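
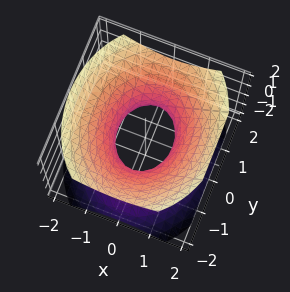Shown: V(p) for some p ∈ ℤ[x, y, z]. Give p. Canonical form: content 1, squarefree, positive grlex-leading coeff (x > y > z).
3*x^2 + 2*y^2 - 3*z^2 - 2

First, the degree is 2 — one connected sheet with a waist; a quadric.
Then, symmetries: mirror symmetry z ↦ −z ⇒ only even powers of z; the x ↦ −x reflection is a symmetry, so x appears only in even powers; the y ↦ −y reflection is a symmetry, so y appears only in even powers.
Then, observable constraints: it misses every integer gridline on the z-axis; the y-axis gridline crossings are at y ∈ {-1, 1}.
Finally, assembling these constraints gives the stated polynomial.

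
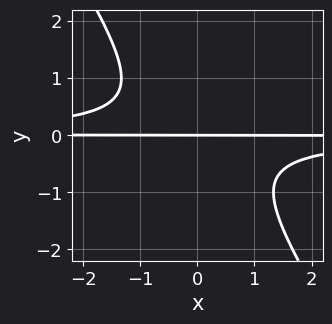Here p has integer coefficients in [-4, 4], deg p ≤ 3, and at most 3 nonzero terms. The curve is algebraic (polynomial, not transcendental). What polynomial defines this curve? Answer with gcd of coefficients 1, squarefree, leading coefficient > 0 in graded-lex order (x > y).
3*x*y^2 + 2*y^3 + 2*y

The degree is 3 — no degree-2 curve has this shape.
From the visible intercepts: the visible x-axis segment lies entirely on the curve; one y-axis crossing is at y = 0.
Matching integer coefficients to the picture gives p.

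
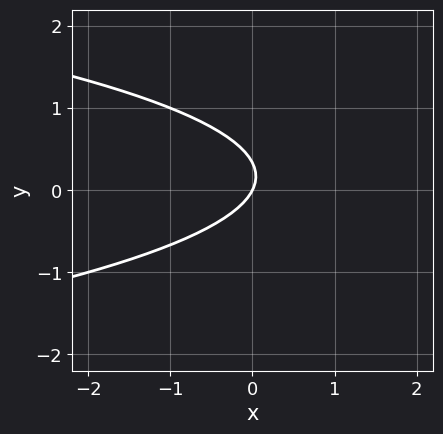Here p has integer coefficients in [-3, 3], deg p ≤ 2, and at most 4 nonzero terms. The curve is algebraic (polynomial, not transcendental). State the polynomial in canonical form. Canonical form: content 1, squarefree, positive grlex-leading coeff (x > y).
First, degree: a generic line meets the curve in up to 2 points, so deg p = 2.
Next, reading off the gridlines: it crosses the x-axis at the gridline x = 0; it meets the y-axis at y = 0 (among the integer gridlines).
Finally, these observations pin down the coefficients.

3*y^2 + 2*x - y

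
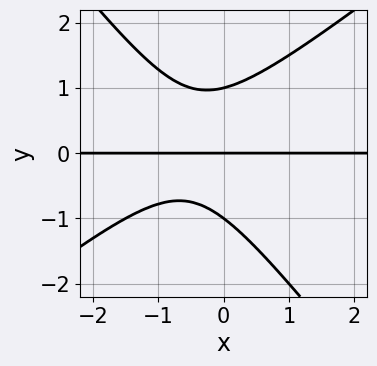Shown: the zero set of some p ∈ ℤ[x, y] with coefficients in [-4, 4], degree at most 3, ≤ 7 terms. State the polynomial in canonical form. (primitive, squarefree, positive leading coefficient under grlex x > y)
2*x^2*y - x*y^2 - 2*y^3 + 2*x*y + 2*y

(a) The degree is 3 — no degree-2 curve has this shape.
(b) Observable constraints: the y-axis gridline crossings are at y ∈ {-1, 0, 1}; the visible x-axis segment lies entirely on the curve.
(c) Matching integer coefficients to the picture gives p.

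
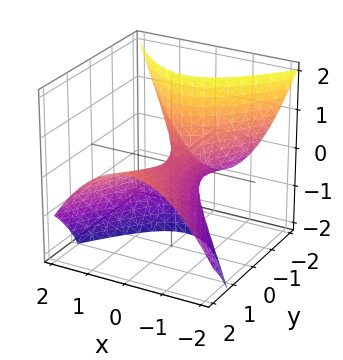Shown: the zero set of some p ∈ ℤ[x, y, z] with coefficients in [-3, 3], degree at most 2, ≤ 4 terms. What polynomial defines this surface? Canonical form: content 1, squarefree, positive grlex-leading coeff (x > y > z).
(a) Degree: the shape is more complex than any degree-1 surface, so deg p = 2.
(b) Observable constraints: one x-axis crossing is at x = 0; it crosses the z-axis at the gridline z = 0; one y-axis crossing is at y = 0.
(c) These observations pin down the coefficients.

3*x^2 - y^2 + 3*y*z + 2*z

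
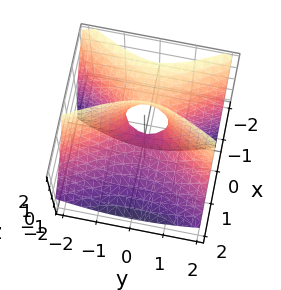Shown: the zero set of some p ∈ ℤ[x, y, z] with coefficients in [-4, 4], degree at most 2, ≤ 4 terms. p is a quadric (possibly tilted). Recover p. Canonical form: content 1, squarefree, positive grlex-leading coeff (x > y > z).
3*x^2 + 3*x*z - y^2 + z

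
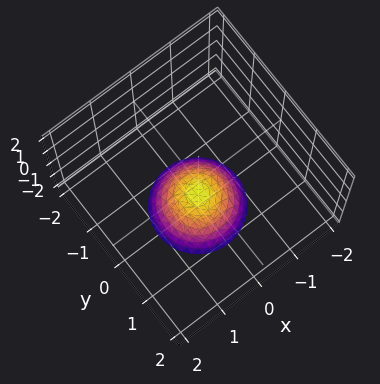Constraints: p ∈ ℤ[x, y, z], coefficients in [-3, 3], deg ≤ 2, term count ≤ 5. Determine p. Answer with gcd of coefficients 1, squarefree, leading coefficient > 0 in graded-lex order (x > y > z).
x^2 + y^2 + z + 1

The degree is 2 — the shape is more complex than any degree-1 surface.
Symmetries: the z-axis is an axis of rotation, so x and y enter only as x² + y².
Checking where it meets the axes: it misses every integer gridline on the x-axis; a circular section at z = -2 has radius exactly 1.
These observations pin down the coefficients.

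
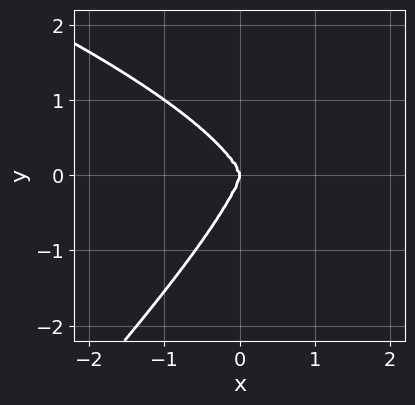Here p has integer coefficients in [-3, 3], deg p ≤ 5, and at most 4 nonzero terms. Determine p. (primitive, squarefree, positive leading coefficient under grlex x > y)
x*y^3 - y^4 - 2*x^3

(a) Degree: a generic line meets the curve in up to 4 points, so deg p = 4.
(b) Observable constraints: one y-axis crossing is at y = 0; it crosses the x-axis at the gridline x = 0.
(c) Assembling these constraints gives the stated polynomial.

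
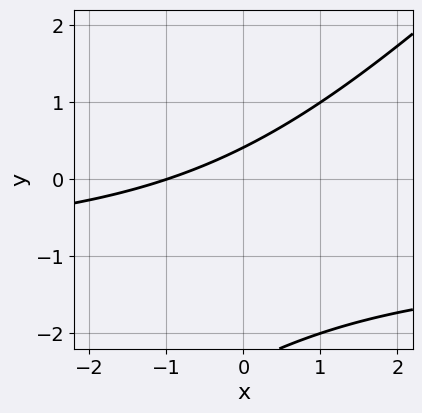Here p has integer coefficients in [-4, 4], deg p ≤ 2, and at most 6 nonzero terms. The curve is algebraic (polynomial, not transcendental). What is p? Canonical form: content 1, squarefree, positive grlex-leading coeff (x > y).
x*y - y^2 + x - 2*y + 1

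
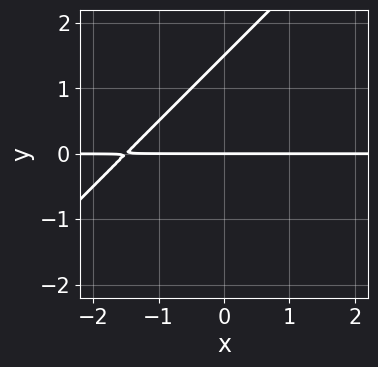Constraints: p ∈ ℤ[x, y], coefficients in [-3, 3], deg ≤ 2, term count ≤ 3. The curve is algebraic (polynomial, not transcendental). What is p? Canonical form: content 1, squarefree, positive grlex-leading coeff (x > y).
2*x*y - 2*y^2 + 3*y

Degree: a generic line meets the curve in up to 2 points, so deg p = 2.
Checking where it meets the axes: it crosses the y-axis at the gridline y = 0; the visible x-axis segment lies entirely on the curve.
Fitting integer coefficients to these (and the overall shape) gives p.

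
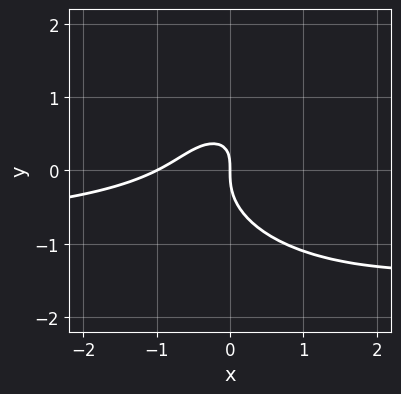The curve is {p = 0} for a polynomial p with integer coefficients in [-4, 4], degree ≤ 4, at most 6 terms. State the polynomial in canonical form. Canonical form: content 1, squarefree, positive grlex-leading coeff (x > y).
1. Degree: no degree-2 curve has this shape, so deg p = 3.
2. Observable constraints: among the integer gridlines, it crosses the x-axis at x ∈ {-1, 0}; one y-axis crossing is at y = 0.
3. Together with the visible shape, these determine p as stated.

2*x^2*y + 3*y^3 + 2*x^2 - 2*x*y + 2*x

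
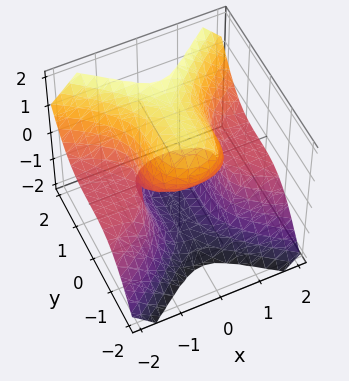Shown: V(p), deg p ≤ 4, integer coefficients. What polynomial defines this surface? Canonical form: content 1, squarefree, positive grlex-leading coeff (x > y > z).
(a) The degree is 3 — a generic line meets the surface in up to 3 points.
(b) From the axis intercepts and sections: every point of the x-axis in the box is on the surface; it crosses the y-axis at the gridline y = 0; it meets the z-axis at z = 0 (among the integer gridlines).
(c) Assembling these constraints gives the stated polynomial.

3*x^2*z - 2*y^3 + z^3 - 3*z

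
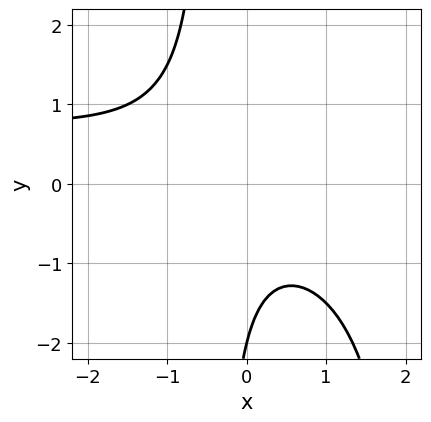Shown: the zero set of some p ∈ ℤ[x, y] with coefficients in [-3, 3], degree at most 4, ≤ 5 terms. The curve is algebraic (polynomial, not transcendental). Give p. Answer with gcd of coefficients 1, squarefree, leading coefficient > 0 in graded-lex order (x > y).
x^2*y - x^2 - 2*x*y - y - 2

(a) The degree is 3 — no degree-2 curve has this shape.
(b) Observable constraints: one y-axis crossing is at y = -2; the curve avoids every integer x-axis point in the box.
(c) Putting this together gives p.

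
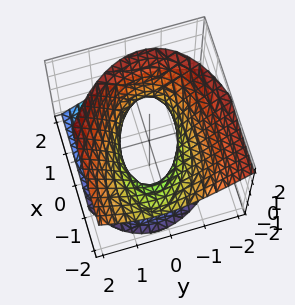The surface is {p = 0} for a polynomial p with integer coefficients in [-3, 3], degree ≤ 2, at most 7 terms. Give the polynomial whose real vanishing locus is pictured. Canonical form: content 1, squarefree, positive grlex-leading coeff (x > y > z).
x^2 + x*y + 3*x*z + 3*y^2 - 3*z^2 - 2

(a) deg p = 2. No degree-1 surface has this shape.
(b) From the visible intercepts: it misses every integer gridline on the z-axis.
(c) Matching integer coefficients to the picture gives p.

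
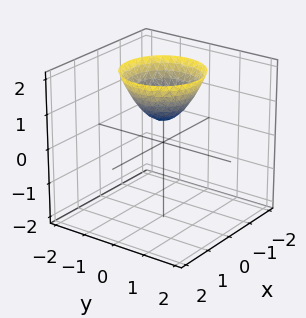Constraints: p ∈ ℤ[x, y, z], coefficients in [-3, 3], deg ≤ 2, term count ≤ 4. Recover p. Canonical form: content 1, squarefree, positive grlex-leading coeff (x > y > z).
3*x^2 + 3*y^2 - 3*z + 2

First, the degree is 2 — no degree-1 surface has this shape.
Next, by symmetry, the z-axis is an axis of rotation, so x and y enter only as x² + y².
Next, from the axis intercepts and sections: it misses every integer gridline on the y-axis; no x-intercept at any integer in the box.
Finally, assembling these constraints gives the stated polynomial.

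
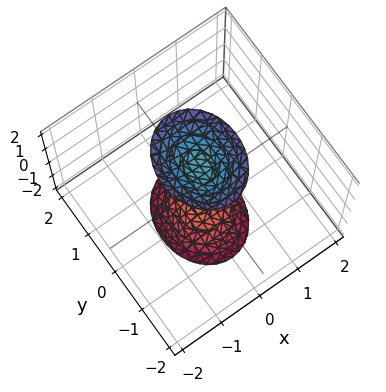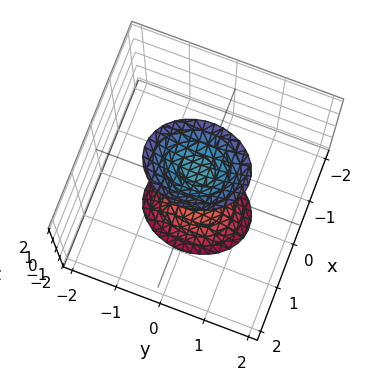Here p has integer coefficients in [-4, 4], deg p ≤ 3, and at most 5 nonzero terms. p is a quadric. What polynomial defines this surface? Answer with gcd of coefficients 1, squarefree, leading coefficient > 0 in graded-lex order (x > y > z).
1. There are 2 components. They look like related sheets of one shape, so recover p as a whole.
2. The degree is 2 — two sheets facing apart; a quadric.
3. Symmetries: it's symmetric under z → −z, forcing even powers of z; mirror symmetry y ↦ −y ⇒ only even powers of y; the x ↦ −x reflection is a symmetry, so x appears only in even powers.
4. Observable constraints: the surface avoids every integer y-axis point in the box; it misses every integer gridline on the x-axis.
5. These observations pin down the coefficients.

3*x^2 + 2*y^2 - z^2 + 2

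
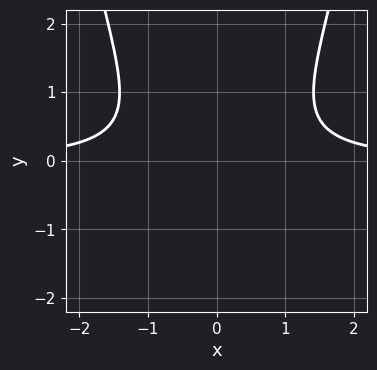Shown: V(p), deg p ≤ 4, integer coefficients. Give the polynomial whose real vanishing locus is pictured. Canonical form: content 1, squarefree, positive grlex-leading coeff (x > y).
1. The degree is 3 — the shape is more complex than any degree-2 curve.
2. Symmetries: the x ↦ −x reflection is a symmetry, so x appears only in even powers.
3. Checking where it meets the axes: it misses every integer gridline on the y-axis; it misses every integer gridline on the x-axis.
4. Putting this together gives p.

x^2*y - y^2 - 1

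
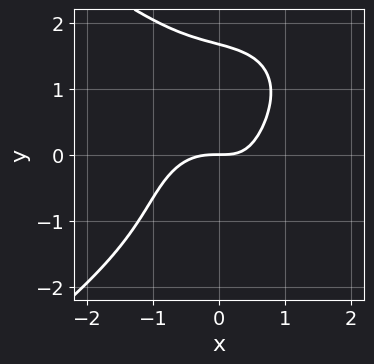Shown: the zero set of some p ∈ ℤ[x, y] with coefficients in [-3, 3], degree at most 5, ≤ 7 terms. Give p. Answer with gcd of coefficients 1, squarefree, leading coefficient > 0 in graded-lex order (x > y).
y^4 + 3*x^3 + 2*x*y - y^2 - 3*y

(a) deg p = 4.
(b) Checking where it meets the axes: one x-axis crossing is at x = 0; it crosses the y-axis at the gridline y = 0.
(c) These observations pin down the coefficients.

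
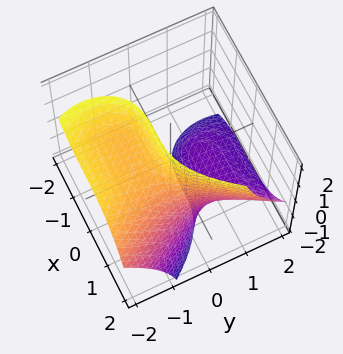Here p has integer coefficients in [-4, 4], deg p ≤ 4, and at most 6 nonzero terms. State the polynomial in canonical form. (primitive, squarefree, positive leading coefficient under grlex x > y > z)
(a) deg p = 3.
(b) Checking where it meets the axes: no z-intercept at any integer in the box; it misses every integer gridline on the y-axis.
(c) Assembling these constraints gives the stated polynomial.

x^3 - 2*y^2 - 3*y*z - 2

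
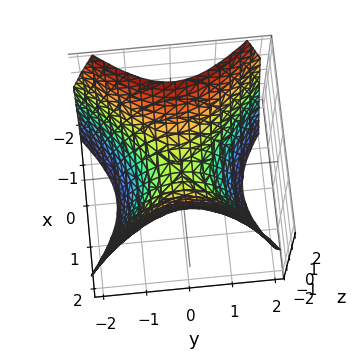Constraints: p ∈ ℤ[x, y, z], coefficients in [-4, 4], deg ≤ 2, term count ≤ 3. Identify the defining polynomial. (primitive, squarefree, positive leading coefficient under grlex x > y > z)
deg p = 2. A hyperbolic paraboloid; a quadric.
Symmetries: mirror symmetry x ↦ −x ⇒ only even powers of x; mirror symmetry y ↦ −y ⇒ only even powers of y.
Observable constraints: it meets the z-axis at z = 0 (among the integer gridlines); it meets the x-axis at x = 0 (among the integer gridlines); it meets the y-axis at y = 0 (among the integer gridlines).
Solving for integer coefficients yields p as stated.

x^2 - y^2 - z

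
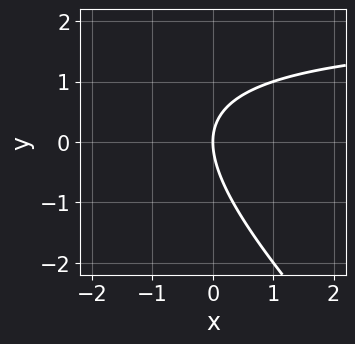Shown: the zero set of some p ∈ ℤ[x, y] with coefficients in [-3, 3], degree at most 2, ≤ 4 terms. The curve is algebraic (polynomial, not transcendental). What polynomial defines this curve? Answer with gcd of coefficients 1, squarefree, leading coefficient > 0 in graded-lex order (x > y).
x*y + y^2 - 2*x

(a) Degree: the shape is more complex than any degree-1 curve, so deg p = 2.
(b) From the visible intercepts: one y-axis crossing is at y = 0; it crosses the x-axis at the gridline x = 0.
(c) The integer polynomial consistent with all of this is the stated p.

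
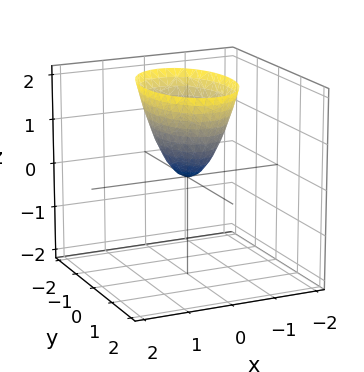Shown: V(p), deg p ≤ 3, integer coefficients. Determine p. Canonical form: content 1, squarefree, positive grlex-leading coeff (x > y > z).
First, deg p = 2. A single bowl opening along one axis; a quadric.
Then, symmetries: mirror symmetry y ↦ −y ⇒ only even powers of y; mirror symmetry x ↦ −x ⇒ only even powers of x.
Then, observable constraints: one x-axis crossing is at x = 0; it meets the z-axis at z = 0 (among the integer gridlines).
Finally, matching integer coefficients to the picture gives p.

2*x^2 + y^2 - z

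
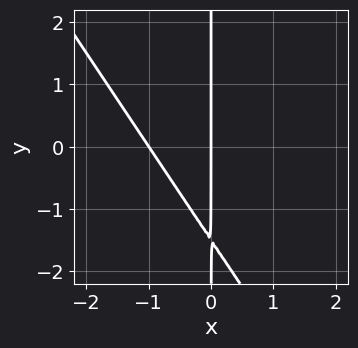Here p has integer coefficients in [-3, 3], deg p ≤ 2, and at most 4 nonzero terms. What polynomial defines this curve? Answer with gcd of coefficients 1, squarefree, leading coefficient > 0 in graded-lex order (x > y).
3*x^2 + 2*x*y + 3*x

deg p = 2. A generic line meets the curve in up to 2 points.
Checking where it meets the axes: among the integer gridlines, it crosses the x-axis at x ∈ {-1, 0}; the visible y-axis segment lies entirely on the curve.
Together with the visible shape, these determine p as stated.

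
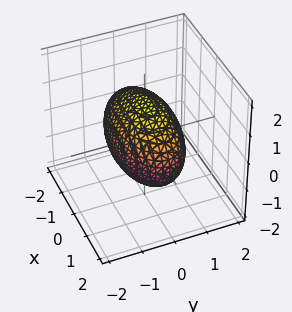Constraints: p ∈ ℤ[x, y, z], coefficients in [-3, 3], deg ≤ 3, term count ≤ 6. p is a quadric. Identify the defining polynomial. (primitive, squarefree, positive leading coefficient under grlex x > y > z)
x^2 + 3*y^2 + 2*z^2 - 3

The degree is 2 — a closed, bounded, convex surface; a quadric.
Symmetries: it's symmetric under x → −x, forcing even powers of x; it's symmetric under y → −y, forcing even powers of y; it's symmetric under z → −z, forcing even powers of z.
From the axis intercepts and sections: among the integer gridlines, it crosses the y-axis at y ∈ {-1, 1}.
These observations pin down the coefficients.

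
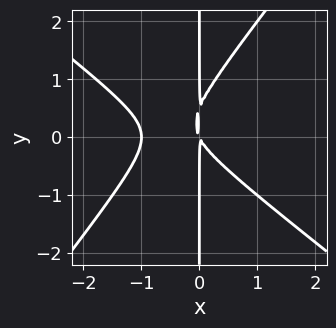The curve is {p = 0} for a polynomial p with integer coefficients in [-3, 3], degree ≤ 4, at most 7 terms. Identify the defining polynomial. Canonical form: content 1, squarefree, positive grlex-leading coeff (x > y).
1. Degree: a generic line meets the curve in up to 3 points, so deg p = 3.
2. Observable constraints: it meets the x-axis at x = -1 (among the integer gridlines); every point of the y-axis in the box is on the curve.
3. The integer polynomial consistent with all of this is the stated p.

2*x^3 + x^2*y - 2*x*y^2 + 2*x^2 + x*y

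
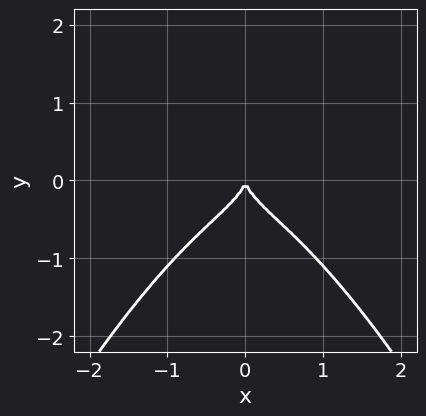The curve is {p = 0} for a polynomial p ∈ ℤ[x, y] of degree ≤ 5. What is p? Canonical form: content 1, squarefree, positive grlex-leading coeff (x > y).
2*x^4 + 3*y^3 + 2*x^2

deg p = 4.
Symmetries: it's symmetric under x → −x, forcing even powers of x.
Checking where it meets the axes: one x-axis crossing is at x = 0; it crosses the y-axis at the gridline y = 0.
The integer polynomial consistent with all of this is the stated p.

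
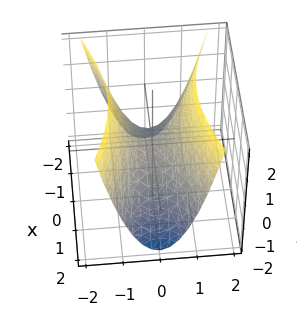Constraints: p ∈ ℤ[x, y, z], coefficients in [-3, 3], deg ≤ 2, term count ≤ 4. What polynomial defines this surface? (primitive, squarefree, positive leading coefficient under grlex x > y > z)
x^2 - 3*y^2 + 2*z

The degree is 2 — a hyperbolic paraboloid; a quadric.
Symmetries: it's symmetric under x → −x, forcing even powers of x; the y ↦ −y reflection is a symmetry, so y appears only in even powers.
From the axis intercepts and sections: it crosses the y-axis at the gridline y = 0; one z-axis crossing is at z = 0; one x-axis crossing is at x = 0.
Matching integer coefficients to the picture gives p.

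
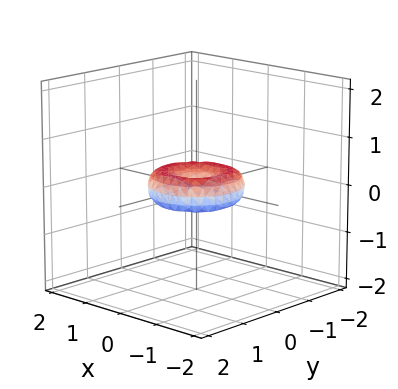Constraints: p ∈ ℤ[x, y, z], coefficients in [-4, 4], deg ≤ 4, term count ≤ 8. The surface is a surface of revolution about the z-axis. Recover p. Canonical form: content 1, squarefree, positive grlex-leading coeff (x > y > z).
x^4 + 2*x^2*y^2 + y^4 - x^2 - y^2 + 2*z^2

First, degree: no degree-3 surface has this shape, so deg p = 4.
Then, symmetry: the z-axis is an axis of rotation, so x and y enter only as x² + y².
Then, reading off the gridlines: the y-axis gridline crossings are at y ∈ {-1, 0, 1}; one z-axis crossing is at z = 0.
Finally, together with the visible shape, these determine p as stated. Check: (1, 0, 0) on the x-axis lies on the surface, and p(1, 0, 0) = 0. ✓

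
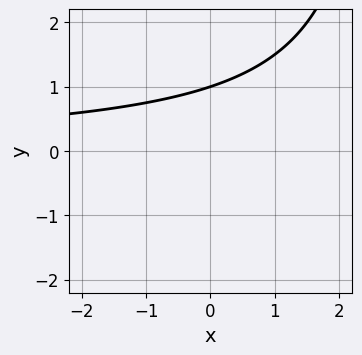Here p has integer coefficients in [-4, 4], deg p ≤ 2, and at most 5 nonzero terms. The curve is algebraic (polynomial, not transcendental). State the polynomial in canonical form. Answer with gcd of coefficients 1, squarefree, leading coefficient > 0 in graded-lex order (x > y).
x*y - 3*y + 3

(a) deg p = 2. A generic line meets the curve in up to 2 points.
(b) Against the integer gridlines: it crosses the y-axis at the gridline y = 1; no x-intercept at any integer in the box.
(c) Putting this together gives p.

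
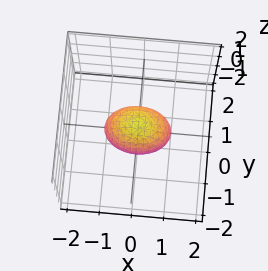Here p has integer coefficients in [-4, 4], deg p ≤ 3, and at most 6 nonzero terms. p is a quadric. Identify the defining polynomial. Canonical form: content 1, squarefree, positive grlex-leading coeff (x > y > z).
x^2 + 2*y^2 + z^2 - 1

1. deg p = 2. Bounded and convex; a quadric.
2. Symmetries: the x ↦ −x reflection is a symmetry, so x appears only in even powers; the z ↦ −z reflection is a symmetry, so z appears only in even powers; mirror symmetry y ↦ −y ⇒ only even powers of y.
3. From the axis intercepts and sections: among the integer gridlines, it crosses the z-axis at z ∈ {-1, 1}; among the integer gridlines, it crosses the x-axis at x ∈ {-1, 1}.
4. Fitting integer coefficients to these (and the overall shape) gives p.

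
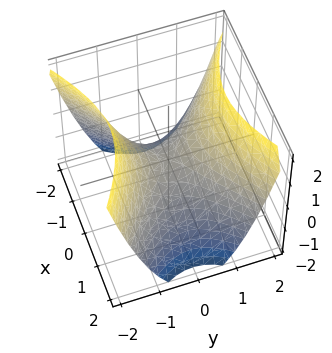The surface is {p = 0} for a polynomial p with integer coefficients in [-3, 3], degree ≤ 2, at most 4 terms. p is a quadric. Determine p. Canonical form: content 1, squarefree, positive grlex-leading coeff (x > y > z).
2*x^2 - 3*y^2 + 3*z

Degree: a saddle surface; a quadric, so deg p = 2.
Symmetries: it's symmetric under y → −y, forcing even powers of y; mirror symmetry x ↦ −x ⇒ only even powers of x.
Observable constraints: it meets the y-axis at y = 0 (among the integer gridlines); it meets the z-axis at z = 0 (among the integer gridlines); one x-axis crossing is at x = 0.
Together with the visible shape, these determine p as stated.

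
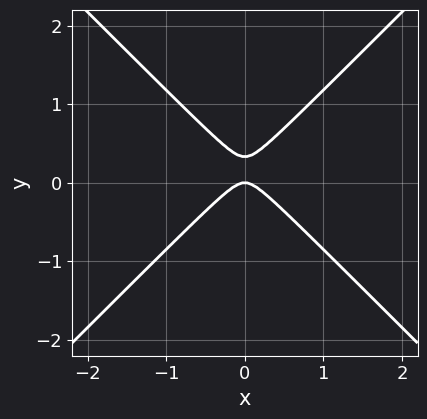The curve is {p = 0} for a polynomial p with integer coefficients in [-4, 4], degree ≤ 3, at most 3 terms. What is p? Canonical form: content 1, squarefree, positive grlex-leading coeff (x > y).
(a) Degree: no degree-1 curve has this shape, so deg p = 2.
(b) Symmetries: it's symmetric under x → −x, forcing even powers of x.
(c) From the axis intercepts and sections: it crosses the x-axis at the gridline x = 0; one y-axis crossing is at y = 0.
(d) Solving for integer coefficients yields p as stated.

3*x^2 - 3*y^2 + y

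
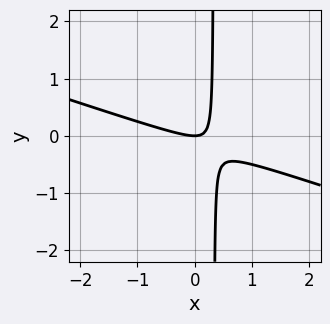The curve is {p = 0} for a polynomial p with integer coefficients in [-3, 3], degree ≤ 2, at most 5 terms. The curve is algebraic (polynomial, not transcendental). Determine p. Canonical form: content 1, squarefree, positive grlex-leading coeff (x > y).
x^2 + 3*x*y - y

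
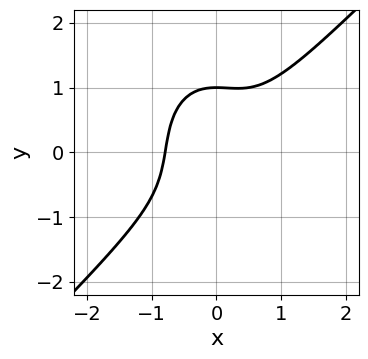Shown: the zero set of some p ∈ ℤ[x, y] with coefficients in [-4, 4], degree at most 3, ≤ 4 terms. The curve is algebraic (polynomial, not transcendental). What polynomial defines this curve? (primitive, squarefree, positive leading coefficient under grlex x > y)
2*x^3 - x^2*y - y^3 + 1

Degree: no degree-2 curve has this shape, so deg p = 3.
Observable constraints: one y-axis crossing is at y = 1.
The integer polynomial consistent with all of this is the stated p.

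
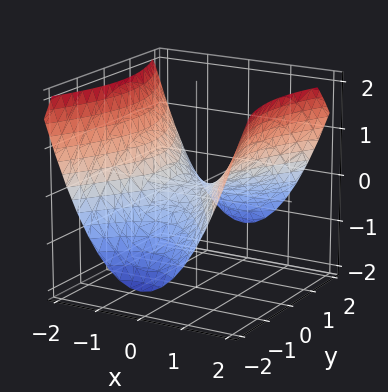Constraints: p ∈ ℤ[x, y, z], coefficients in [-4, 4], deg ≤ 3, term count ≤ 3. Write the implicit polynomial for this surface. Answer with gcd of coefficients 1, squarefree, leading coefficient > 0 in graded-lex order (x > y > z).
(a) deg p = 2. A saddle surface; a quadric.
(b) Symmetries: mirror symmetry x ↦ −x ⇒ only even powers of x; the y ↦ −y reflection is a symmetry, so y appears only in even powers.
(c) Checking where it meets the axes: it meets the x-axis at x = 0 (among the integer gridlines); one y-axis crossing is at y = 0; it crosses the z-axis at the gridline z = 0.
(d) Fitting integer coefficients to these (and the overall shape) gives p.

2*x^2 - y^2 - 3*z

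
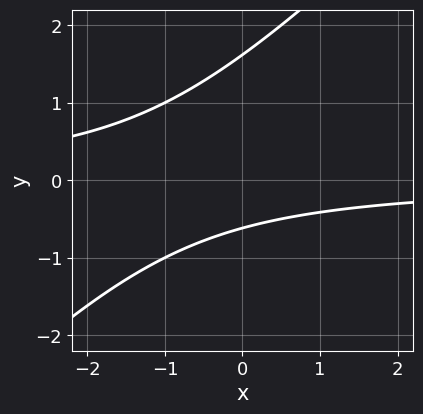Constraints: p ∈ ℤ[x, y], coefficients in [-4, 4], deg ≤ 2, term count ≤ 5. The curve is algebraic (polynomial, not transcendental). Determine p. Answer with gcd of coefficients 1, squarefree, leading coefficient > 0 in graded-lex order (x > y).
x*y - y^2 + y + 1

(a) Degree: a generic line meets the curve in up to 2 points, so deg p = 2.
(b) Checking where it meets the axes: no x-intercept at any integer in the box.
(c) The integer polynomial consistent with all of this is the stated p.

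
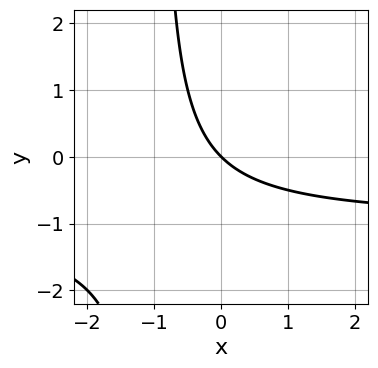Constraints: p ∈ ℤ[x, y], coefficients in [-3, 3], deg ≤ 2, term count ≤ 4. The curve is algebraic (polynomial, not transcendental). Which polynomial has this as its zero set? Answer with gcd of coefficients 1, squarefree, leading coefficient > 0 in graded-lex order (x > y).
Degree: the shape is more complex than any degree-1 curve, so deg p = 2.
Reading off the gridlines: it meets the x-axis at x = 0 (among the integer gridlines); it crosses the y-axis at the gridline y = 0.
Matching integer coefficients to the picture gives p.

x*y + x + y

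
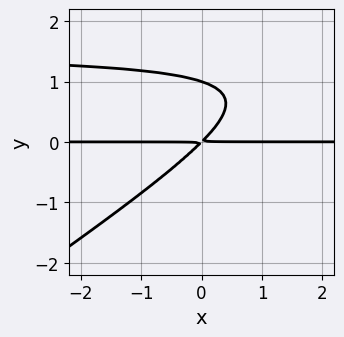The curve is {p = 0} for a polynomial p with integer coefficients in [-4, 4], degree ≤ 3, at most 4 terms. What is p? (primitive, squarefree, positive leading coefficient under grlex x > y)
2*x*y^2 - 3*y^3 - 3*x*y + 3*y^2

1. deg p = 3. The shape is more complex than any degree-2 curve.
2. Checking where it meets the axes: the visible x-axis segment lies entirely on the curve; one y-axis crossing is at y = 1.
3. Matching integer coefficients to the picture gives p.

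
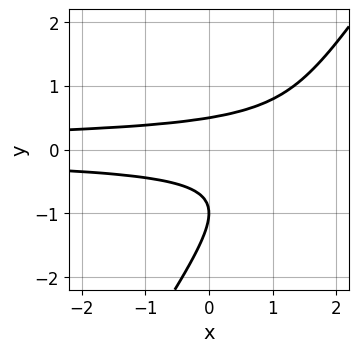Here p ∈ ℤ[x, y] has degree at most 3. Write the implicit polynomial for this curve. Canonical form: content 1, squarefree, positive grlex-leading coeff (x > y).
1. Degree: the shape is more complex than any degree-2 curve, so deg p = 3.
2. Reading off the gridlines: no x-intercept at any integer in the box; it crosses the y-axis at the gridline y = -1.
3. Solving for integer coefficients yields p as stated.

3*x*y^2 - 2*y^3 - 3*y^2 + 1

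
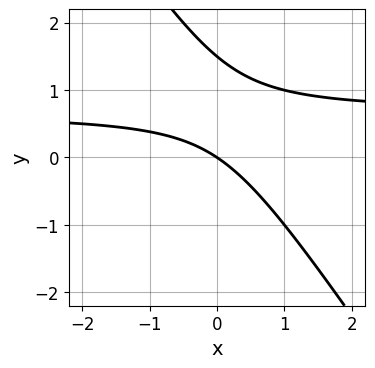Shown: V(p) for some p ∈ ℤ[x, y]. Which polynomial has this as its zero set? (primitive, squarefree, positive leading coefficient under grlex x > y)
3*x*y + 2*y^2 - 2*x - 3*y

deg p = 2.
Reading off the gridlines: it meets the x-axis at x = 0 (among the integer gridlines); it meets the y-axis at y = 0 (among the integer gridlines).
Putting this together gives p.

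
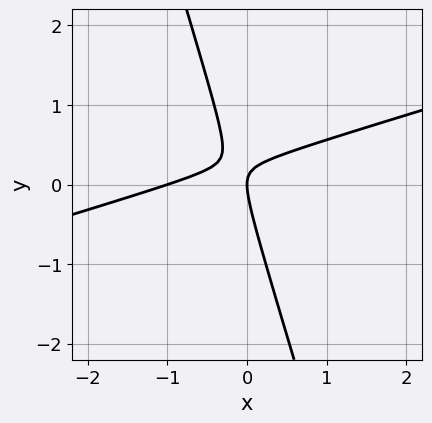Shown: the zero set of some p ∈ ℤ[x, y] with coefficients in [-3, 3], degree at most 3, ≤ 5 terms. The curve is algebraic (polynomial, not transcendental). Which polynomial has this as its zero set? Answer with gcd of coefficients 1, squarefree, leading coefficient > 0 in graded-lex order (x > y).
x^2 - 3*x*y - y^2 + x

(a) Degree: no degree-1 curve has this shape, so deg p = 2.
(b) Against the integer gridlines: among the integer gridlines, it crosses the x-axis at x ∈ {-1, 0}; it crosses the y-axis at the gridline y = 0.
(c) The integer polynomial consistent with all of this is the stated p.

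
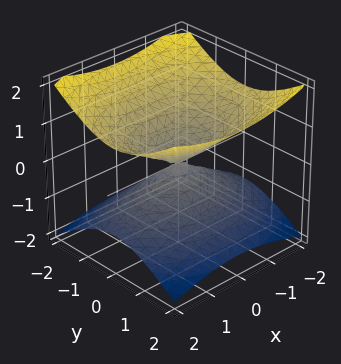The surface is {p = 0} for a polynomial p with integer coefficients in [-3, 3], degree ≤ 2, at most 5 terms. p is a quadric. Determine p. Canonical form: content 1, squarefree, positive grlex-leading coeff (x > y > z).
deg p = 2. A double cone through the origin; a quadric.
Symmetries: mirror symmetry y ↦ −y ⇒ only even powers of y; it's symmetric under z → −z, forcing even powers of z; mirror symmetry x ↦ −x ⇒ only even powers of x.
Observable constraints: it crosses the x-axis at the gridline x = 0; it crosses the y-axis at the gridline y = 0; it crosses the z-axis at the gridline z = 0.
Putting this together gives p.

x^2 + 2*y^2 - 3*z^2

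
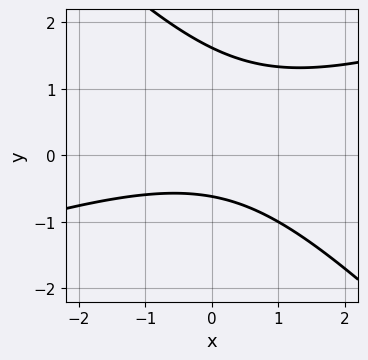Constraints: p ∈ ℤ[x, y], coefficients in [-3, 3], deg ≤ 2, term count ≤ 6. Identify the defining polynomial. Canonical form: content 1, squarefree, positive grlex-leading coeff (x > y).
x^2 - 2*x*y - 3*y^2 + 3*y + 3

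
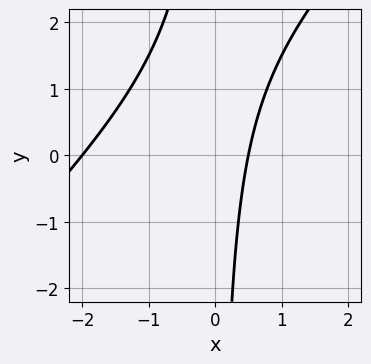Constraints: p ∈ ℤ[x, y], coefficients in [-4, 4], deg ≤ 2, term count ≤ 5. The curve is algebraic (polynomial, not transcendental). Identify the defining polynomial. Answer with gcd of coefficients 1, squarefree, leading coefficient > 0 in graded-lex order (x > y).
The degree is 2 — a generic line meets the curve in up to 2 points.
From the axis intercepts and sections: it meets the x-axis at x = -2 (among the integer gridlines); it misses every integer gridline on the y-axis.
Fitting integer coefficients to these (and the overall shape) gives p.

2*x^2 - 2*x*y + 3*x - 2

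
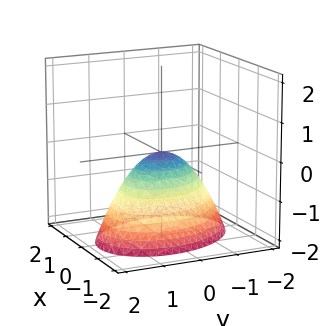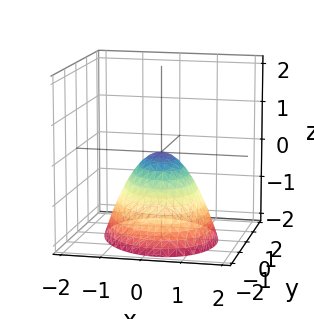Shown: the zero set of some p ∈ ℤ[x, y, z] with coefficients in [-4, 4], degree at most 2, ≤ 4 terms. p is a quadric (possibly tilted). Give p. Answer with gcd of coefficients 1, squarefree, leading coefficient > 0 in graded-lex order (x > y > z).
3*x^2 + x*y + 2*y^2 + 3*z

(a) The degree is 2 — no degree-1 surface has this shape.
(b) Against the integer gridlines: one y-axis crossing is at y = 0; it meets the x-axis at x = 0 (among the integer gridlines).
(c) These observations pin down the coefficients.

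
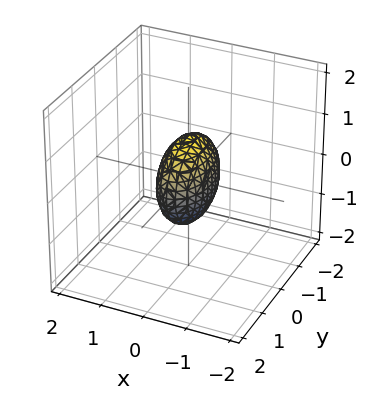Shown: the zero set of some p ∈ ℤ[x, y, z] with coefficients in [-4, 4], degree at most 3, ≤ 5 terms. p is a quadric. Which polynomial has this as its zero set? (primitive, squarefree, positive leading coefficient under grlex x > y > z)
1. The degree is 2 — a closed, bounded, convex surface; a quadric.
2. Symmetries: the y ↦ −y reflection is a symmetry, so y appears only in even powers; the z ↦ −z reflection is a symmetry, so z appears only in even powers; it's symmetric under x → −x, forcing even powers of x.
3. From the visible intercepts: among the integer gridlines, it crosses the z-axis at z ∈ {-1, 1}; the y-axis gridline crossings are at y ∈ {-1, 1}.
4. Solving for integer coefficients yields p as stated.

3*x^2 + y^2 + z^2 - 1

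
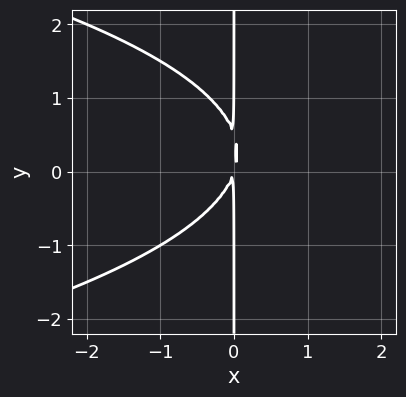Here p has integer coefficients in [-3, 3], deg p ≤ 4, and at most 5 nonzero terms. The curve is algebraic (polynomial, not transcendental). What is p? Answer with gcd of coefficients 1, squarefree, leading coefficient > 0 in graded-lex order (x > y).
2*x*y^2 + 3*x^2 - x*y

1. deg p = 3. A generic line meets the curve in up to 3 points.
2. Observable constraints: the visible y-axis segment lies entirely on the curve.
3. Solving for integer coefficients yields p as stated.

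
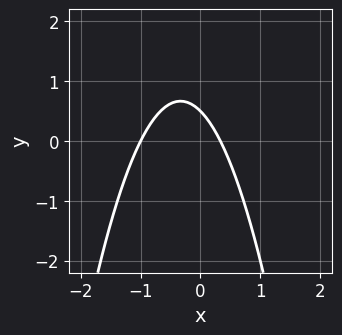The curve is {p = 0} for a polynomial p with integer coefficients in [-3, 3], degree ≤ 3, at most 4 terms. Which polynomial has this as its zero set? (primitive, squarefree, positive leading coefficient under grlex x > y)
First, deg p = 2.
Then, from the visible intercepts: it crosses the x-axis at the gridline x = -1.
Finally, these observations pin down the coefficients.

3*x^2 + 2*x + 2*y - 1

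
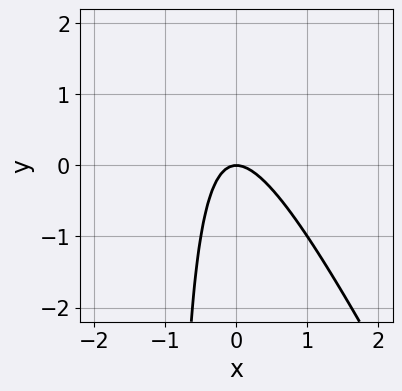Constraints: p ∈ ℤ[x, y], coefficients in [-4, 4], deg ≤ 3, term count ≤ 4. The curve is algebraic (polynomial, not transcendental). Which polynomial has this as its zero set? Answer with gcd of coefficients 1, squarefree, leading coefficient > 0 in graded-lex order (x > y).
2*x^2 + x*y + y

(a) Degree: a generic line meets the curve in up to 2 points, so deg p = 2.
(b) Checking where it meets the axes: it crosses the x-axis at the gridline x = 0; it crosses the y-axis at the gridline y = 0.
(c) Putting this together gives p.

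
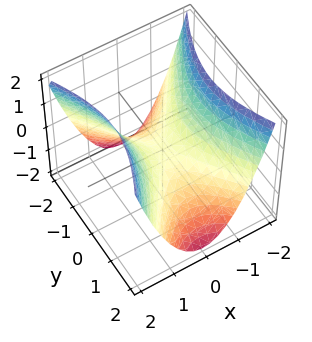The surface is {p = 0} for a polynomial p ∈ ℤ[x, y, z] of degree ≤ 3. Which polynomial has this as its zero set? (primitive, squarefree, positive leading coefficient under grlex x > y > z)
The degree is 2 — a saddle surface; a quadric.
Symmetries: the x ↦ −x reflection is a symmetry, so x appears only in even powers; it's symmetric under y → −y, forcing even powers of y.
Reading off the gridlines: it crosses the x-axis at the gridline x = 0; it crosses the y-axis at the gridline y = 0; it meets the z-axis at z = 0 (among the integer gridlines).
Putting this together gives p.

2*x^2 - y^2 - 2*z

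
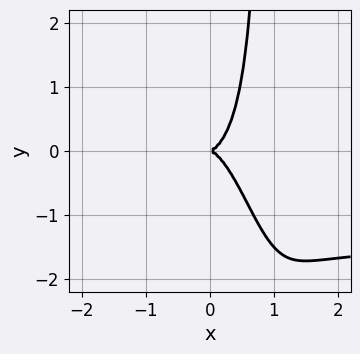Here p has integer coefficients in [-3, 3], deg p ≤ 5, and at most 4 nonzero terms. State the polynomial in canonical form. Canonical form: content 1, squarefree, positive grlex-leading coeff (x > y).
(a) The degree is 4 — no degree-3 curve has this shape.
(b) From the axis intercepts and sections: it meets the y-axis at y = 0 (among the integer gridlines); it meets the x-axis at x = 0 (among the integer gridlines).
(c) Assembling these constraints gives the stated polynomial.

2*x^3*y + 3*x^3 + x*y^2 - y^2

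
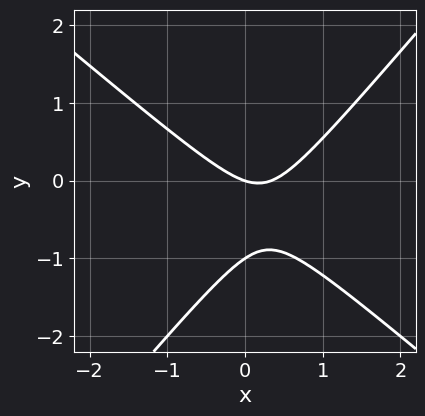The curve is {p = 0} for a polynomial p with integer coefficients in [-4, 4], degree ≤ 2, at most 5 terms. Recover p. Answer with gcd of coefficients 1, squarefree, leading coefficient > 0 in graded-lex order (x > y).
deg p = 2. A generic line meets the curve in up to 2 points.
Reading off the gridlines: it meets the x-axis at x = 0 (among the integer gridlines); among the integer gridlines, it crosses the y-axis at y ∈ {-1, 0}.
Fitting integer coefficients to these (and the overall shape) gives p.

3*x^2 + x*y - 3*y^2 - x - 3*y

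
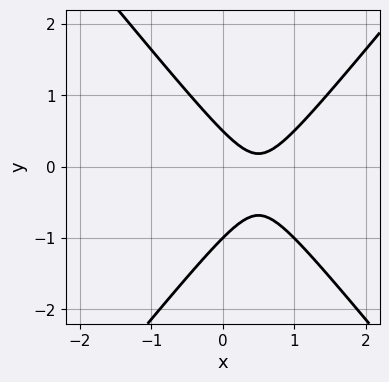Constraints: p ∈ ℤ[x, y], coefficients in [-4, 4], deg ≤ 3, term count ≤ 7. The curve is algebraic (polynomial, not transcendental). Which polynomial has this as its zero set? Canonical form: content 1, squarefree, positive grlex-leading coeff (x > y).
3*x^2 - 2*y^2 - 3*x - y + 1

The degree is 2 — a generic line meets the curve in up to 2 points.
Against the integer gridlines: it crosses the y-axis at the gridline y = -1; the curve avoids every integer x-axis point in the box.
Together with the visible shape, these determine p as stated.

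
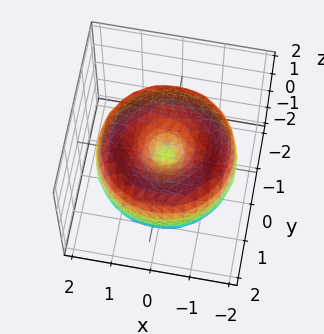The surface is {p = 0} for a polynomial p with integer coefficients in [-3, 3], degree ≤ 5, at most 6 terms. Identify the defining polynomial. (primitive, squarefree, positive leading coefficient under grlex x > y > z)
(a) Degree: no degree-3 surface has this shape, so deg p = 4.
(b) Symmetries: rotational symmetry about the z-axis ⇒ p depends on x, y only through x² + y².
(c) Reading off the gridlines: a circular section at z = -1 has radius exactly 1; it meets the y-axis at y = 0 (among the integer gridlines).
(d) Putting this together gives p.

x^4 + 2*x^2*y^2 + y^4 - 3*x^2 - 3*y^2 + 2*z^2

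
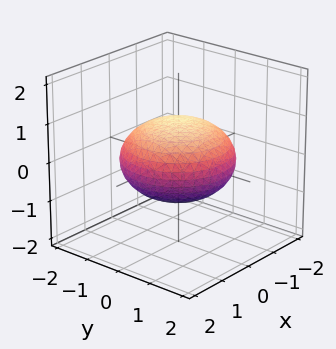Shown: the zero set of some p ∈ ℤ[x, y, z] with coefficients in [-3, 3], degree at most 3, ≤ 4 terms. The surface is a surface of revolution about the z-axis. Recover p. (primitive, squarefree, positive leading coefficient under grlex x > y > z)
x^2 + y^2 + 2*z^2 - 2

(a) The degree is 2 — a generic line meets the surface in up to 2 points.
(b) Symmetry: every cross-section ⟂ z is a circle, so x, y appear only via x² + y².
(c) Reading off the gridlines: a circular section at z = 0 has radius between 1 and 2; among the integer gridlines, it crosses the z-axis at z ∈ {-1, 1}.
(d) Putting this together gives p.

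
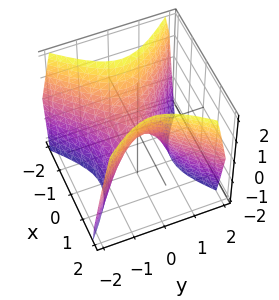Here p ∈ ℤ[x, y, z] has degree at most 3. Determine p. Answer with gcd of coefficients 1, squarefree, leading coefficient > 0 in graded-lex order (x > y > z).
The degree is 2 — a hyperbolic paraboloid; a quadric.
Symmetries: it's symmetric under y → −y, forcing even powers of y; mirror symmetry x ↦ −x ⇒ only even powers of x.
Checking where it meets the axes: it meets the y-axis at y = 0 (among the integer gridlines); it meets the z-axis at z = 0 (among the integer gridlines); it meets the x-axis at x = 0 (among the integer gridlines).
Putting this together gives p.

3*x^2 - 3*y^2 - 2*z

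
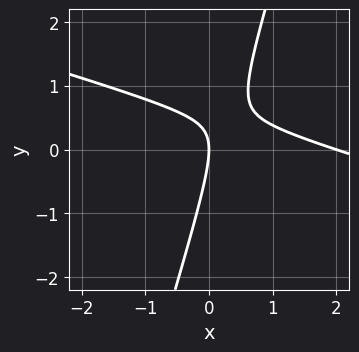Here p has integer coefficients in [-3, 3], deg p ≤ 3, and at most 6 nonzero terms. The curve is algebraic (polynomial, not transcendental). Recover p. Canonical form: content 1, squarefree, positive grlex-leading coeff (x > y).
x^2 + 3*x*y - y^2 - 2*x

(a) Degree: the shape is more complex than any degree-1 curve, so deg p = 2.
(b) Observable constraints: it meets the y-axis at y = 0 (among the integer gridlines); the x-axis gridline crossings are at x ∈ {0, 2}.
(c) Assembling these constraints gives the stated polynomial.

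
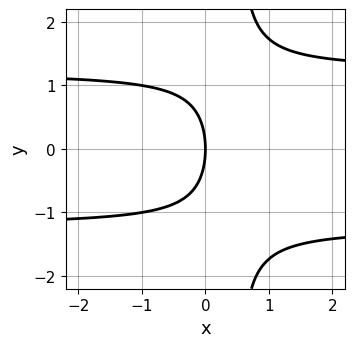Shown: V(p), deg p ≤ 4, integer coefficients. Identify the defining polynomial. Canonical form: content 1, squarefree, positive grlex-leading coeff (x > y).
2*x*y^2 - y^2 - 3*x

First, degree: a generic line meets the curve in up to 3 points, so deg p = 3.
Next, symmetries: mirror symmetry y ↦ −y ⇒ only even powers of y.
Then, from the axis intercepts and sections: it meets the x-axis at x = 0 (among the integer gridlines); it meets the y-axis at y = 0 (among the integer gridlines).
Finally, putting this together gives p.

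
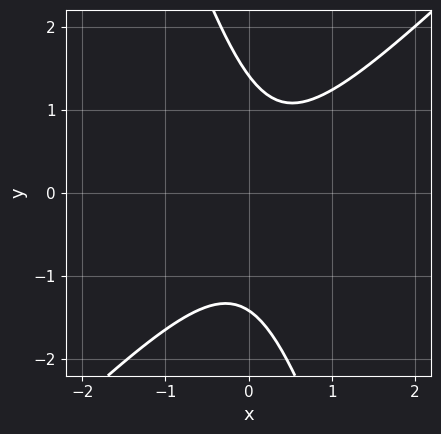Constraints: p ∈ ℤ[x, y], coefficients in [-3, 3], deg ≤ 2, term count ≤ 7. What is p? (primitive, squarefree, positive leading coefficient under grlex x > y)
3*x^2 - 2*x*y - y^2 - x + 2

(a) deg p = 2.
(b) Reading off the gridlines: no x-intercept at any integer in the box.
(c) Fitting integer coefficients to these (and the overall shape) gives p.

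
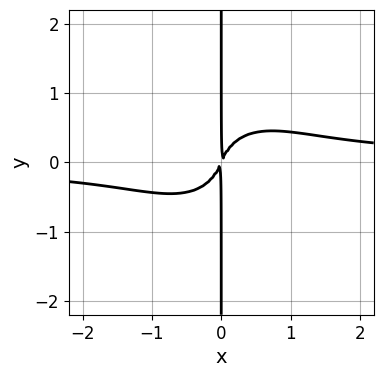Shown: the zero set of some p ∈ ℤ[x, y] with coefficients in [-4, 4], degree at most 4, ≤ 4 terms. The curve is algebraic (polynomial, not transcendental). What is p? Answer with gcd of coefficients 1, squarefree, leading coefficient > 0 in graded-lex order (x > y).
3*x^3*y + 3*x*y^3 - 2*x^2 + x*y

(a) Degree: a generic line meets the curve in up to 4 points, so deg p = 4.
(b) From the visible intercepts: every point of the y-axis in the box is on the curve.
(c) Together with the visible shape, these determine p as stated.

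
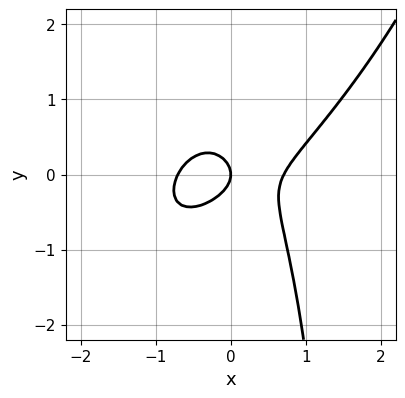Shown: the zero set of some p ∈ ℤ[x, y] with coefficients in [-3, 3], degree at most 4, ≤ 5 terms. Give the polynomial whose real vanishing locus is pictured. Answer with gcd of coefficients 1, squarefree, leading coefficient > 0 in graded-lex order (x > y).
(a) The degree is 3 — a generic line meets the curve in up to 3 points.
(b) Observable constraints: one y-axis crossing is at y = 0; it crosses the x-axis at the gridline x = 0.
(c) Together with the visible shape, these determine p as stated.

2*x^3 - 2*x^2*y + x*y^2 - 2*y^2 - x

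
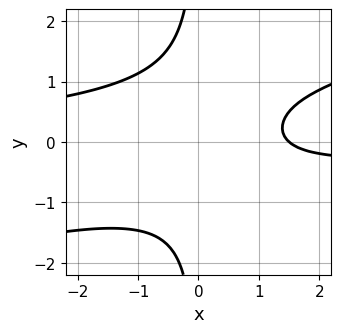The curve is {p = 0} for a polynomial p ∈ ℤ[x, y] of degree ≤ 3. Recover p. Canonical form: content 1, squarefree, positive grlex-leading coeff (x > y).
1. The degree is 3 — no degree-2 curve has this shape.
2. From the visible intercepts: no y-intercept at any integer in the box.
3. Together with the visible shape, these determine p as stated.

x^2*y - 3*x*y^2 + 2*x - 3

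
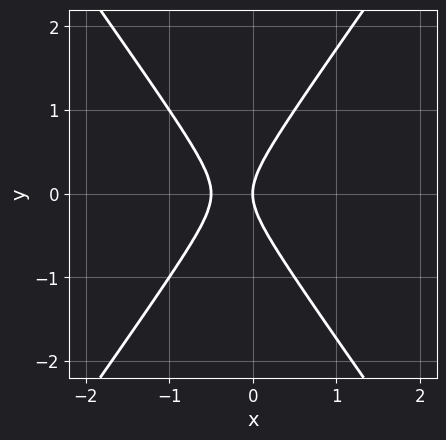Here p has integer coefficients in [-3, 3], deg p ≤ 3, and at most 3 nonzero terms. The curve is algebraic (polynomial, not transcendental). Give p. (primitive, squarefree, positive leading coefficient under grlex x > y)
2*x^2 - y^2 + x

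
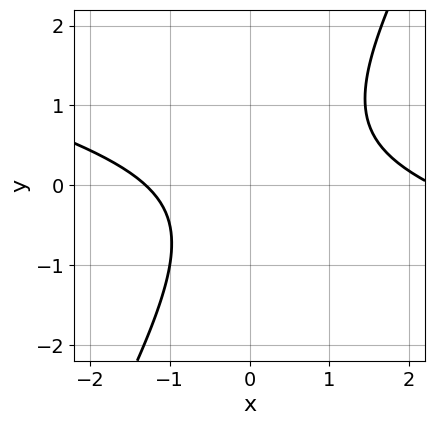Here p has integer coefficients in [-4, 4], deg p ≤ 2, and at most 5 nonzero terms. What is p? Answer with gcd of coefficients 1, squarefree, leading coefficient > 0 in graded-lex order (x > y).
(a) The degree is 2 — a generic line meets the curve in up to 2 points.
(b) Checking where it meets the axes: it misses every integer gridline on the y-axis.
(c) The integer polynomial consistent with all of this is the stated p.

x^2 + 3*x*y - 2*y^2 - x - 3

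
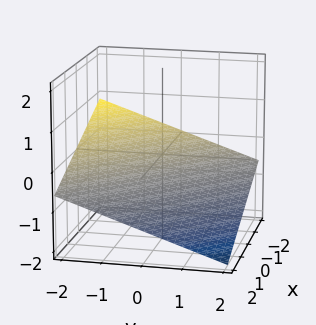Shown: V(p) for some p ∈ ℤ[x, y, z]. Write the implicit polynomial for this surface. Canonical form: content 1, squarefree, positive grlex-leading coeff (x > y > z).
The degree is 1 — the surface is flat (a plane).
Against the integer gridlines: one y-axis crossing is at y = -2; it meets the x-axis at x = -2 (among the integer gridlines).
Assembling these constraints gives the stated polynomial.

x + y + 3*z + 2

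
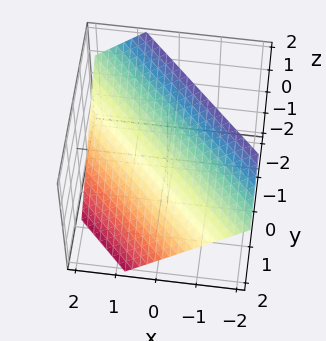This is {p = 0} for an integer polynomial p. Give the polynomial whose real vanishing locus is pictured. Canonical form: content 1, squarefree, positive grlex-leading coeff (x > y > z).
3*x + 3*y + 3*z - 2

Degree: every cross-section is a straight line — this is a plane, so deg p = 1.
Putting this together gives p.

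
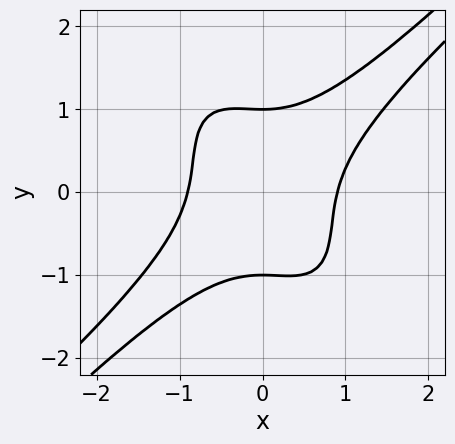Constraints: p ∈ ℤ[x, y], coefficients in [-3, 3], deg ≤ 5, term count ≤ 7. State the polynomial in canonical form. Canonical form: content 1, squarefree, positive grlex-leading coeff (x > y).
3*x^4 - 3*x^3*y - 2*x^2*y^2 + 2*y^4 - 2

1. The degree is 4 — no degree-3 curve has this shape.
2. Observable constraints: among the integer gridlines, it crosses the y-axis at y ∈ {-1, 1}.
3. Fitting integer coefficients to these (and the overall shape) gives p.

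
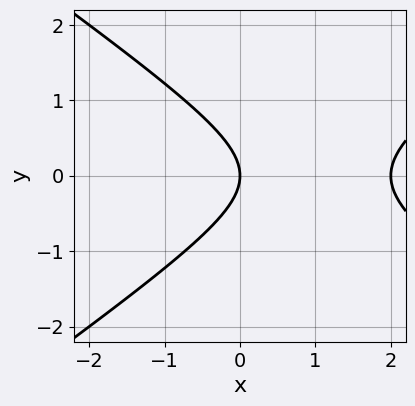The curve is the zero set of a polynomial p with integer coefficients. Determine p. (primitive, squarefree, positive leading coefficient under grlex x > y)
x^2 - 2*y^2 - 2*x

The degree is 2 — no degree-1 curve has this shape.
Symmetries: mirror symmetry y ↦ −y ⇒ only even powers of y.
From the axis intercepts and sections: one y-axis crossing is at y = 0; among the integer gridlines, it crosses the x-axis at x ∈ {0, 2}.
Solving for integer coefficients yields p as stated.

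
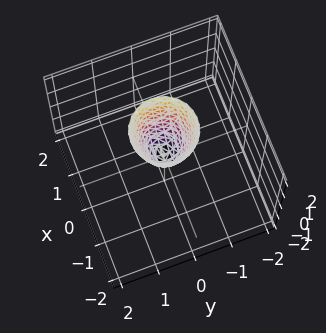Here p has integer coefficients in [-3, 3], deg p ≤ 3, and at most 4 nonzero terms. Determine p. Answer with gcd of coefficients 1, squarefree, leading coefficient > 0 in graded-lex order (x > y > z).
3*x^2 + 3*y^2 - z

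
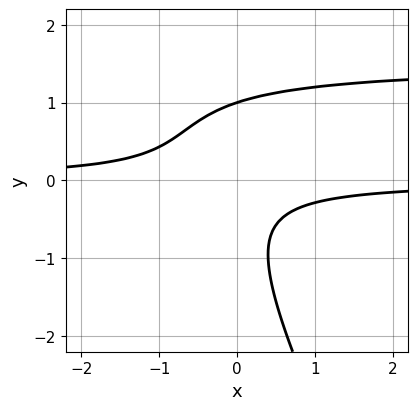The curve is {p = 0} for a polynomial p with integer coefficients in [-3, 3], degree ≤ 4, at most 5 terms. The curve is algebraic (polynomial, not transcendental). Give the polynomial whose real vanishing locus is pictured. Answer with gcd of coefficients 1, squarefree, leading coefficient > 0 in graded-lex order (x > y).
1. The degree is 3 — the shape is more complex than any degree-2 curve.
2. From the axis intercepts and sections: the curve avoids every integer x-axis point in the box; it meets the y-axis at y = 1 (among the integer gridlines).
3. Putting this together gives p.

2*x*y^2 + y^3 - 3*x*y - 1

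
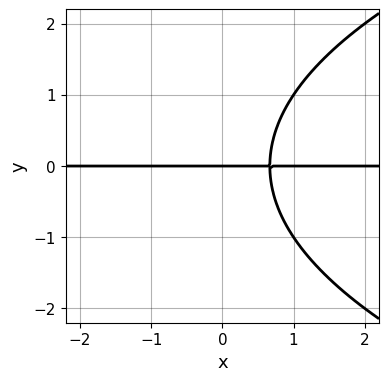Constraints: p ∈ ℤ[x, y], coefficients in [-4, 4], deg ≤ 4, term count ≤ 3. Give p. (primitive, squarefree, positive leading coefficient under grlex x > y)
The degree is 3 — a generic line meets the curve in up to 3 points.
Observable constraints: the visible x-axis segment lies entirely on the curve; one y-axis crossing is at y = 0.
Matching integer coefficients to the picture gives p.

y^3 - 3*x*y + 2*y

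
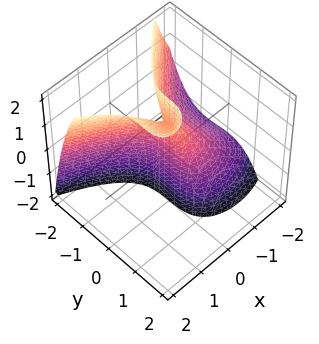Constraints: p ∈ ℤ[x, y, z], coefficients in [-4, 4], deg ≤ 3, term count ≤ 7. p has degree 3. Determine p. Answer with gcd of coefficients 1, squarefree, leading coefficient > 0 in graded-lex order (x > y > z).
x*y^2 - 2*y^3 - 3*x^2 + 3*x*z - 3*x

(a) deg p = 3.
(b) From the axis intercepts and sections: among the integer gridlines, it crosses the x-axis at x ∈ {-1, 0}; every point of the z-axis in the box is on the surface; it meets the y-axis at y = 0 (among the integer gridlines).
(c) Solving for integer coefficients yields p as stated.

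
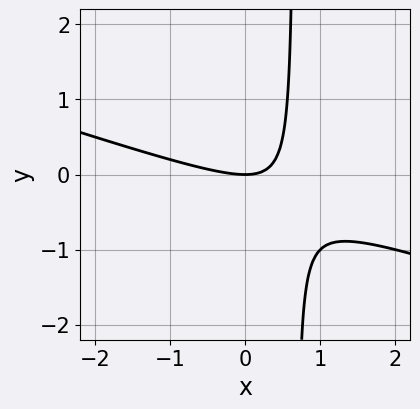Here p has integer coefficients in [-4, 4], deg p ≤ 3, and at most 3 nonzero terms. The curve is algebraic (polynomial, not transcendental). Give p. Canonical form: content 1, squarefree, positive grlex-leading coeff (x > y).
The degree is 2 — a generic line meets the curve in up to 2 points.
From the axis intercepts and sections: it crosses the x-axis at the gridline x = 0; it meets the y-axis at y = 0 (among the integer gridlines).
Fitting integer coefficients to these (and the overall shape) gives p.

x^2 + 3*x*y - 2*y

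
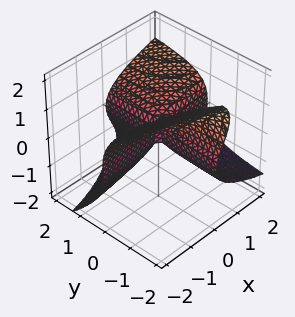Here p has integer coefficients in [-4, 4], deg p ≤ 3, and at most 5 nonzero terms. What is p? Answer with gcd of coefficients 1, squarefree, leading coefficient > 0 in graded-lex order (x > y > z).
2*y*z^2 + 2*z^3 - 3*x*y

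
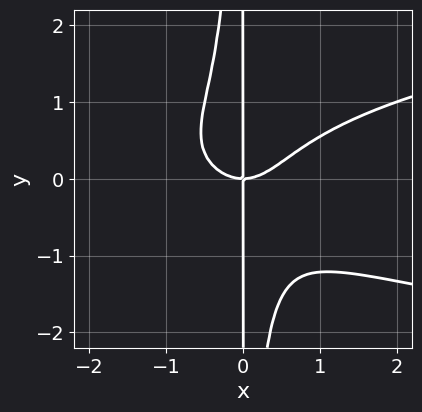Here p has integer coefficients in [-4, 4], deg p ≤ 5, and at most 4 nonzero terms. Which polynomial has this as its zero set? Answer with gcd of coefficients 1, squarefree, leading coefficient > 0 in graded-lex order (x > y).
1. deg p = 4.
2. From the axis intercepts and sections: it meets the x-axis at x = 0 (among the integer gridlines); the visible y-axis segment lies entirely on the curve.
3. These observations pin down the coefficients.

3*x^2*y^2 - 2*x^3 + 2*x*y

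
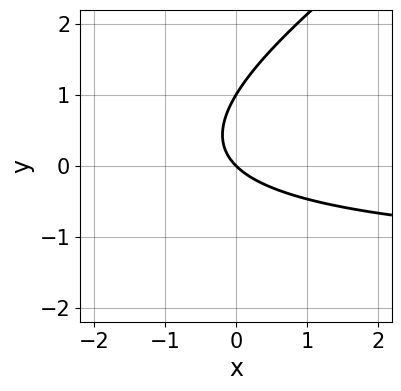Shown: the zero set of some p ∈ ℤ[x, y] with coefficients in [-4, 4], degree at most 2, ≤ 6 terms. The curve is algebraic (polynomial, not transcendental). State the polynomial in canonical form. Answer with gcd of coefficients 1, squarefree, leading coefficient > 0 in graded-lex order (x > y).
2*x*y - 3*y^2 + 3*x + 3*y

First, deg p = 2.
Next, observable constraints: it meets the x-axis at x = 0 (among the integer gridlines); among the integer gridlines, it crosses the y-axis at y ∈ {0, 1}.
Finally, assembling these constraints gives the stated polynomial.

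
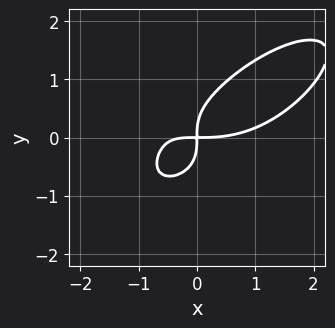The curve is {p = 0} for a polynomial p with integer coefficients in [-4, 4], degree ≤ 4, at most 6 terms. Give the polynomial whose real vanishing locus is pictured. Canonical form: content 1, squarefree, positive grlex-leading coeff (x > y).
First, degree: no degree-3 curve has this shape, so deg p = 4.
Finally, matching integer coefficients to the picture gives p.

x^4 - x*y^3 + 3*y^4 - 3*x^2*y - 3*x*y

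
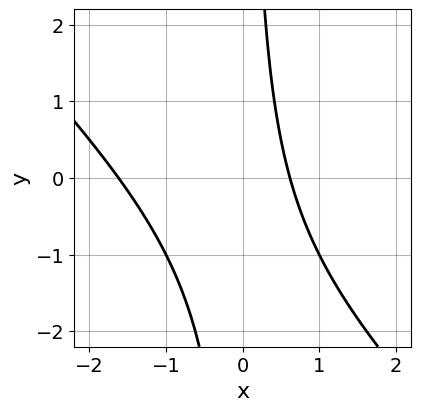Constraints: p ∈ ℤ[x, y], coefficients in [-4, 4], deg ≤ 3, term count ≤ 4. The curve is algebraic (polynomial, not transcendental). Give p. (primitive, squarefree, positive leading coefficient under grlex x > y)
x^2 + x*y + x - 1

(a) deg p = 2.
(b) Checking where it meets the axes: no y-intercept at any integer in the box.
(c) Fitting integer coefficients to these (and the overall shape) gives p.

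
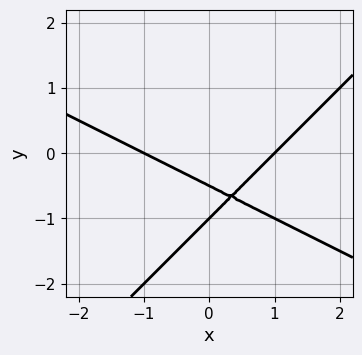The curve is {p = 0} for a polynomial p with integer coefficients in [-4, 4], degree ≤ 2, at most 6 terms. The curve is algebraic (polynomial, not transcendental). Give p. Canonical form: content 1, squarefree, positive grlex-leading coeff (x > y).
(a) The degree is 2 — the shape is more complex than any degree-1 curve.
(b) From the axis intercepts and sections: the x-axis gridline crossings are at x ∈ {-1, 1}; one y-axis crossing is at y = -1.
(c) Assembling these constraints gives the stated polynomial.

x^2 + x*y - 2*y^2 - 3*y - 1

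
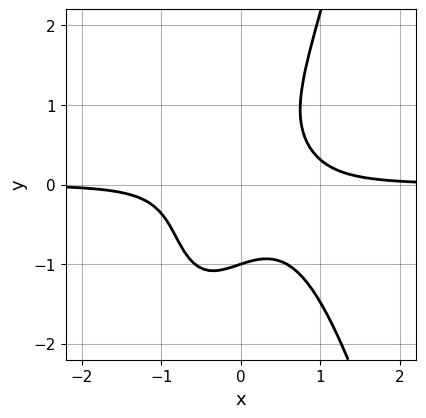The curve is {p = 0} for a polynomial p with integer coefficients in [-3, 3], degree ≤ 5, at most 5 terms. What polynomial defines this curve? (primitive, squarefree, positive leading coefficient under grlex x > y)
3*x^3*y + x*y^2 - y^3 - 1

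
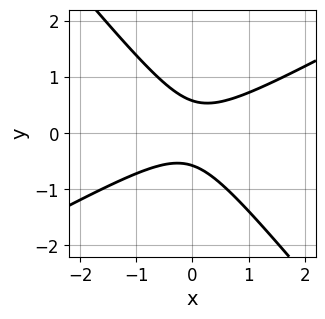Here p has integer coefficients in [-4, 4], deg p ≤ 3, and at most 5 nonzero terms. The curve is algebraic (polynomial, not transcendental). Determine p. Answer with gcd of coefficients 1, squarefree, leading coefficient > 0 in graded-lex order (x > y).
The degree is 2 — the shape is more complex than any degree-1 curve.
From the axis intercepts and sections: the curve avoids every integer x-axis point in the box.
Matching integer coefficients to the picture gives p.

2*x^2 - 2*x*y - 3*y^2 + 1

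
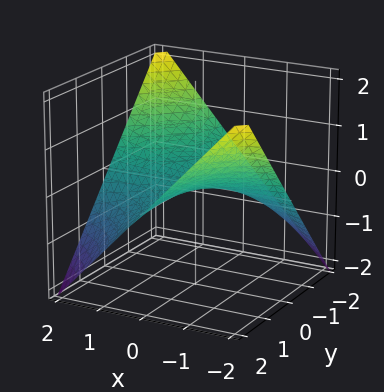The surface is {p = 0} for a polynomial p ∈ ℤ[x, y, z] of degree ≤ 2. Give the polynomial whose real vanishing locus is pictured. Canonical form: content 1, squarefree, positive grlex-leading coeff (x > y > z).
x*y + 2*z

1. Degree: a hyperbolic paraboloid; a quadric, so deg p = 2.
2. From the axis intercepts and sections: the visible y-axis segment lies entirely on the surface; one z-axis crossing is at z = 0; every point of the x-axis in the box is on the surface.
3. Putting this together gives p.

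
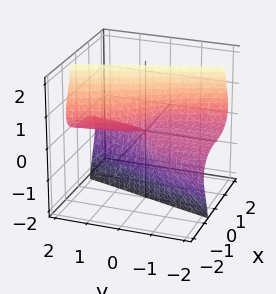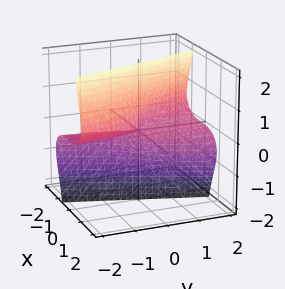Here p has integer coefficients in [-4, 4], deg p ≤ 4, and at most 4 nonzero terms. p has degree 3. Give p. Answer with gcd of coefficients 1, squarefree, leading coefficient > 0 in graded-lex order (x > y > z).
x^3 + 3*x*z^2 + 2*y*z

First, degree: the shape is more complex than any degree-2 surface, so deg p = 3.
Next, observable constraints: it crosses the x-axis at the gridline x = 0; the visible z-axis segment lies entirely on the surface; the visible y-axis segment lies entirely on the surface.
Finally, the integer polynomial consistent with all of this is the stated p.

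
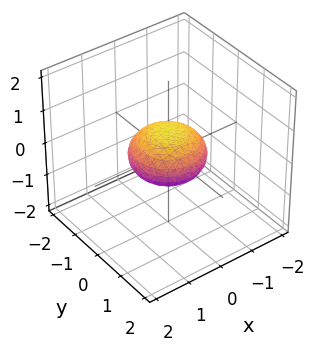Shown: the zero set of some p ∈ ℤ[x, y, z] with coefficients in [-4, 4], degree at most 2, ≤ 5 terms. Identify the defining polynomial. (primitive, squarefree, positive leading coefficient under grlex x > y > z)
First, the degree is 2 — bounded and convex; a quadric.
Then, symmetries: rotational symmetry about the z-axis ⇒ p depends on x, y only through x² + y²; mirror symmetry z ↦ −z ⇒ only even powers of z.
Next, checking where it meets the axes: a circular section at z = 0 has radius exactly 1; among the integer gridlines, it crosses the y-axis at y ∈ {-1, 1}; among the integer gridlines, it crosses the x-axis at x ∈ {-1, 1}.
Finally, solving for integer coefficients yields p as stated.

x^2 + y^2 + 2*z^2 - 1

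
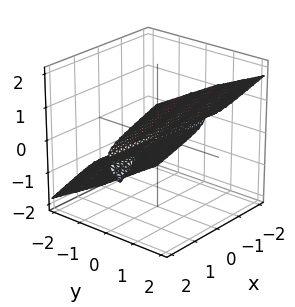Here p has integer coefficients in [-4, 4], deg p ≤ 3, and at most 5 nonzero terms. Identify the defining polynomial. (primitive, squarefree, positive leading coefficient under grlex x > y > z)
1. The picture has 3 separate pieces.
2. Degree: no degree-2 surface has this shape, so deg p = 3.
3. Observable constraints: it meets the y-axis at y = 0 (among the integer gridlines); it meets the z-axis at z = 0 (among the integer gridlines); every point of the x-axis in the box is on the surface.
4. Solving for integer coefficients yields p as stated.

x*y*z + 2*y^3 - 2*z^3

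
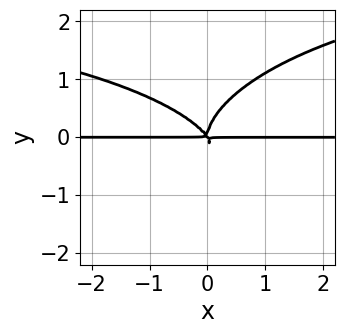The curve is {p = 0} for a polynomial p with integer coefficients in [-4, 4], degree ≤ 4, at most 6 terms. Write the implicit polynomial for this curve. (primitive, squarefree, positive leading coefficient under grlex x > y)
x^2*y^2 + 3*y^4 - 3*x^2*y - 2*x*y^2

The degree is 4 — the shape is more complex than any degree-3 curve.
Against the integer gridlines: the visible x-axis segment lies entirely on the curve.
These observations pin down the coefficients.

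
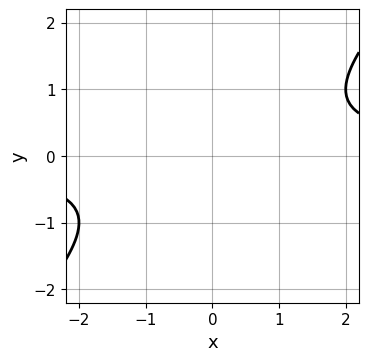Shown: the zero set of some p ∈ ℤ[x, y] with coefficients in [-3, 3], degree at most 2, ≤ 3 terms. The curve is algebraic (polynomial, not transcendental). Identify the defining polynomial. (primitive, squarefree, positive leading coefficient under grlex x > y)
x*y - y^2 - 1

(a) deg p = 2.
(b) Reading off the gridlines: the curve avoids every integer x-axis point in the box; it misses every integer gridline on the y-axis.
(c) Together with the visible shape, these determine p as stated.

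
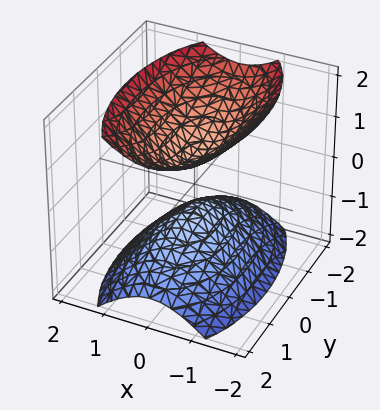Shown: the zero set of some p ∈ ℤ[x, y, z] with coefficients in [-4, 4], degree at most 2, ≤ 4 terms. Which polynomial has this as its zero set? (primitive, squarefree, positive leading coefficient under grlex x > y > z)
1. I count 2 distinct pieces. They look like related sheets of one shape, so recover p as a whole.
2. The degree is 2 — two separate bowl-shaped sheets opening away from each other; a quadric.
3. Symmetries: the y ↦ −y reflection is a symmetry, so y appears only in even powers; mirror symmetry z ↦ −z ⇒ only even powers of z; it's symmetric under x → −x, forcing even powers of x.
4. Reading off the gridlines: it misses every integer gridline on the y-axis; the surface avoids every integer x-axis point in the box.
5. Solving for integer coefficients yields p as stated.

3*x^2 + y^2 - 2*z^2 + 1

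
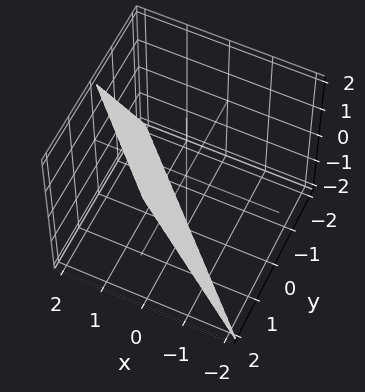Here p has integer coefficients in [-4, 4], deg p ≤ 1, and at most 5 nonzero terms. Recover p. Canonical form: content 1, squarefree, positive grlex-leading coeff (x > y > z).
2*x + 2*y - z - 2

1. Degree: the surface is flat (a plane), so deg p = 1.
2. Against the integer gridlines: one z-axis crossing is at z = -2; it crosses the y-axis at the gridline y = 1.
3. Fitting integer coefficients to these (and the overall shape) gives p. Check: (1, 0, 0) on the x-axis lies on the surface, and p(1, 0, 0) = 0. ✓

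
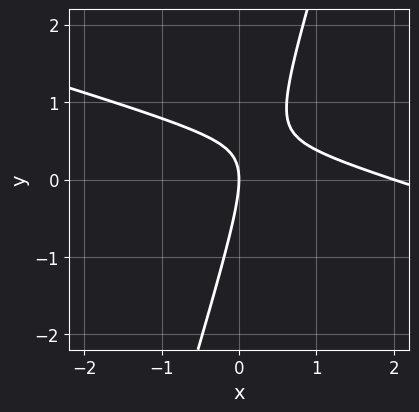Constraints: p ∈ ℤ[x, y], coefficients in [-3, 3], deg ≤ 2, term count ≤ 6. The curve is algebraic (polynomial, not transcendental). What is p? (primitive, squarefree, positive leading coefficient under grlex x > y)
x^2 + 3*x*y - y^2 - 2*x

1. deg p = 2.
2. From the axis intercepts and sections: it crosses the y-axis at the gridline y = 0; the x-axis gridline crossings are at x ∈ {0, 2}.
3. Putting this together gives p.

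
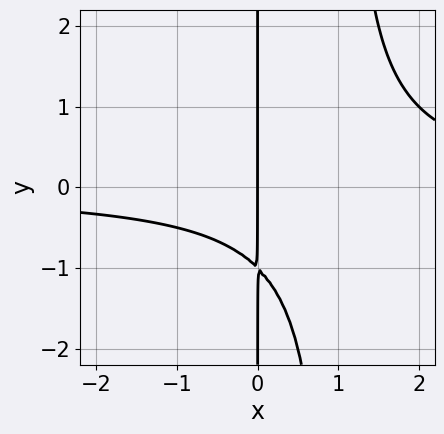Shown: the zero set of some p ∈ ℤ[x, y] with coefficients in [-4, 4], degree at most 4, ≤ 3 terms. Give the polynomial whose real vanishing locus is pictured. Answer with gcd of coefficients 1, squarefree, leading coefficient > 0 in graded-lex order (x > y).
First, degree: a generic line meets the curve in up to 3 points, so deg p = 3.
Next, reading off the gridlines: the visible y-axis segment lies entirely on the curve; it crosses the x-axis at the gridline x = 0.
Finally, solving for integer coefficients yields p as stated.

x^2*y - x*y - x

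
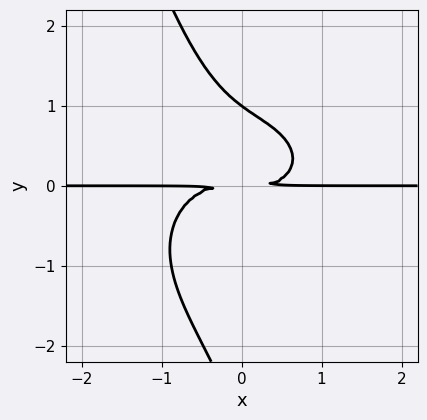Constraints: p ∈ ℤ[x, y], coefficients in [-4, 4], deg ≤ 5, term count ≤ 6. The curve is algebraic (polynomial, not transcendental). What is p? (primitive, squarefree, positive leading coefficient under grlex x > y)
Degree: no degree-3 curve has this shape, so deg p = 4.
From the axis intercepts and sections: every point of the x-axis in the box is on the curve; one y-axis crossing is at y = 1.
Fitting integer coefficients to these (and the overall shape) gives p.

2*x^3*y + 3*x*y^3 + y^4 + 2*y^3 - 3*y^2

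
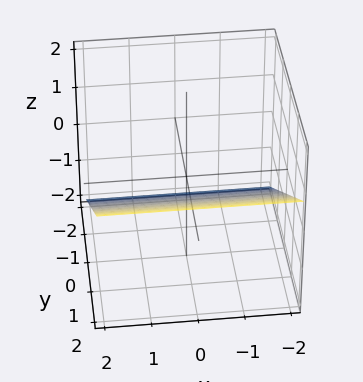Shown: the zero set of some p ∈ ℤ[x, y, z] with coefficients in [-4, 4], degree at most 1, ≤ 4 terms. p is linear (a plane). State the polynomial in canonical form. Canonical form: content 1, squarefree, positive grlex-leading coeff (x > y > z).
1. Degree: the surface is flat (a plane), so deg p = 1.
2. From the visible intercepts: it crosses the y-axis at the gridline y = 1; the surface avoids every integer x-axis point in the box.
3. The integer polynomial consistent with all of this is the stated p.

2*y - 3*z - 2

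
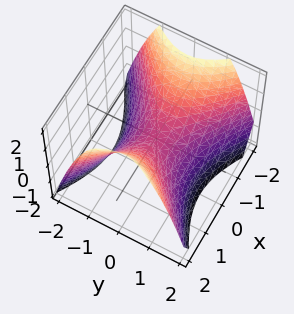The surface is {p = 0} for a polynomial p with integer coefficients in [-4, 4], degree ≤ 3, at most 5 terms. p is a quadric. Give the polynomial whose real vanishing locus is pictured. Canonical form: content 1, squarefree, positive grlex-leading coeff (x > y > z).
2*x^2 - 3*y^2 - 3*z

First, deg p = 2. A hyperbolic paraboloid; a quadric.
Then, symmetries: mirror symmetry y ↦ −y ⇒ only even powers of y; it's symmetric under x → −x, forcing even powers of x.
Then, checking where it meets the axes: it meets the x-axis at x = 0 (among the integer gridlines); it meets the z-axis at z = 0 (among the integer gridlines).
Finally, fitting integer coefficients to these (and the overall shape) gives p.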